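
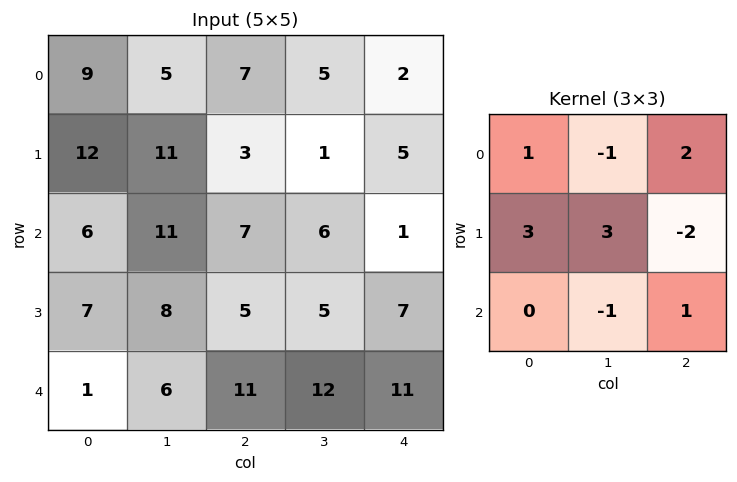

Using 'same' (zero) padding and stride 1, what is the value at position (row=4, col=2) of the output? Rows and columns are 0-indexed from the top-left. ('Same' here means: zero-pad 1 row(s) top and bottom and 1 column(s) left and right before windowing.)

The receptive field on the zero-padded input at this output position is [8 5 5 / 6 11 12 / 0 0 0]. Elementwise product with the kernel and sum: 8·1 + 5·-1 + 5·2 + 6·3 + 11·3 + 12·-2 + 0·-1 + 0·1.

40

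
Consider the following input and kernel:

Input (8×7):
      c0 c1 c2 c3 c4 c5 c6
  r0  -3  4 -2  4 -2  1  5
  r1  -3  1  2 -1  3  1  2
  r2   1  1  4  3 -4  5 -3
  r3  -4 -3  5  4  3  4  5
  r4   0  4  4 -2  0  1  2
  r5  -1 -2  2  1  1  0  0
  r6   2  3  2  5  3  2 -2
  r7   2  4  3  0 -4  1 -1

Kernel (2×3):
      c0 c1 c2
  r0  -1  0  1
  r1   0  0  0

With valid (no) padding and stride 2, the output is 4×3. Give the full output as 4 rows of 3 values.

1 0 7
3 -8 1
4 -4 2
0 1 -5

Output[0,0]: The receptive field on the input at this output position is [-3 4 -2 / -3 1 2]. Elementwise product with the kernel and sum: -3·-1 + -2·1.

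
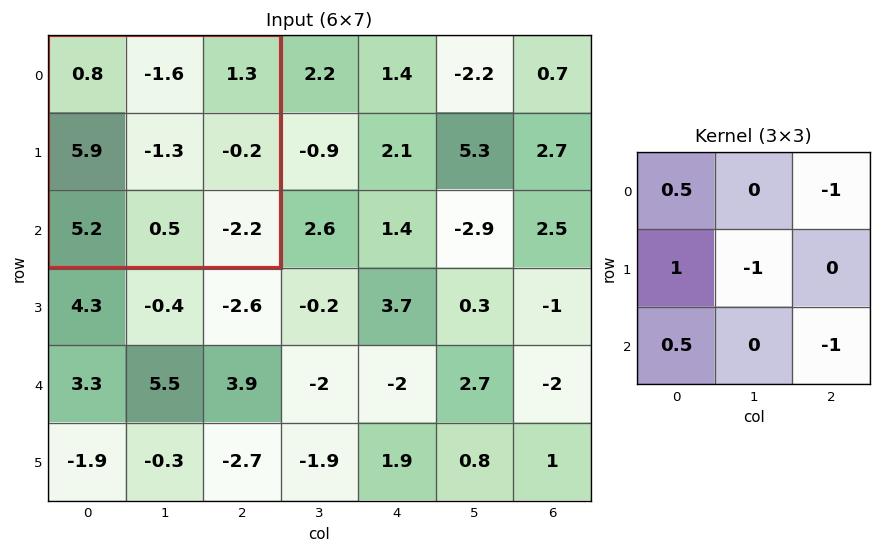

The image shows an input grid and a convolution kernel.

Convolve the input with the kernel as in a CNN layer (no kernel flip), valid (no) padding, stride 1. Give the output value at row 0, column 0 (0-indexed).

11.1

The receptive field on the input at this output position is [0.8 -1.6 1.3 / 5.9 -1.3 -0.2 / 5.2 0.5 -2.2]. Elementwise product with the kernel and sum: 0.8·0.5 + 1.3·-1 + 5.9·1 + -1.3·-1 + 5.2·0.5 + -2.2·-1.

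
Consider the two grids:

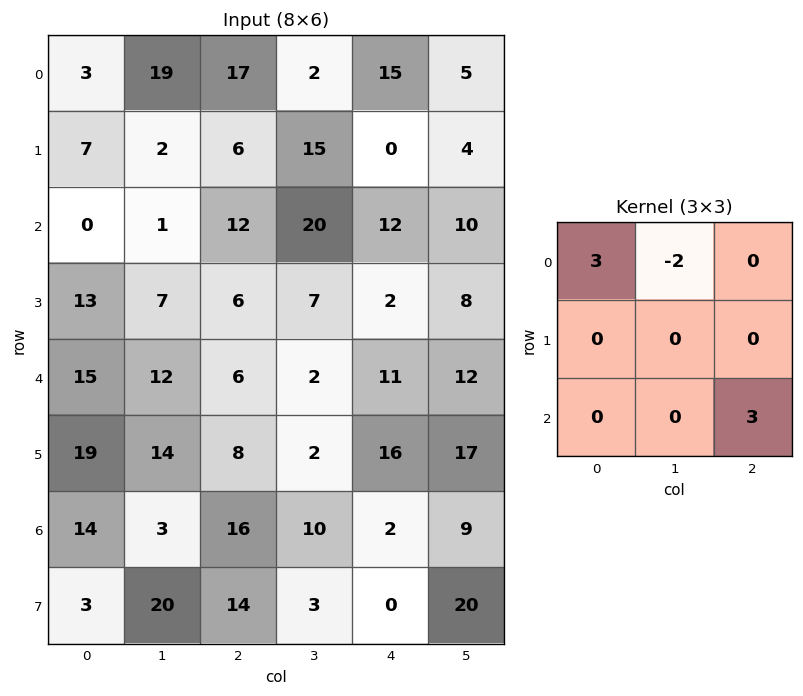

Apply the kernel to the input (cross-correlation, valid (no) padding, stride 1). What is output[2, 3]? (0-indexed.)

The receptive field on the input at this output position is [20 12 10 / 7 2 8 / 2 11 12]. Elementwise product with the kernel and sum: 20·3 + 12·-2 + 12·3.

72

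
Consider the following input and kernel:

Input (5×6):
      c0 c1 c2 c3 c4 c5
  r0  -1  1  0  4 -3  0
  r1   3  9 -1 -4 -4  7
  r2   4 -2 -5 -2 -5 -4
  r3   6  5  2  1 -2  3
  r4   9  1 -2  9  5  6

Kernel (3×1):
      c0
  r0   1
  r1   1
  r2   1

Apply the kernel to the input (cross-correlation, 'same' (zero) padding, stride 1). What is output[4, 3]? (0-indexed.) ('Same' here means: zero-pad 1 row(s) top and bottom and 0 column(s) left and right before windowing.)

10

The receptive field on the zero-padded input at this output position is [1 / 9 / 0]. Elementwise product with the kernel and sum: 1·1 + 9·1 + 0·1.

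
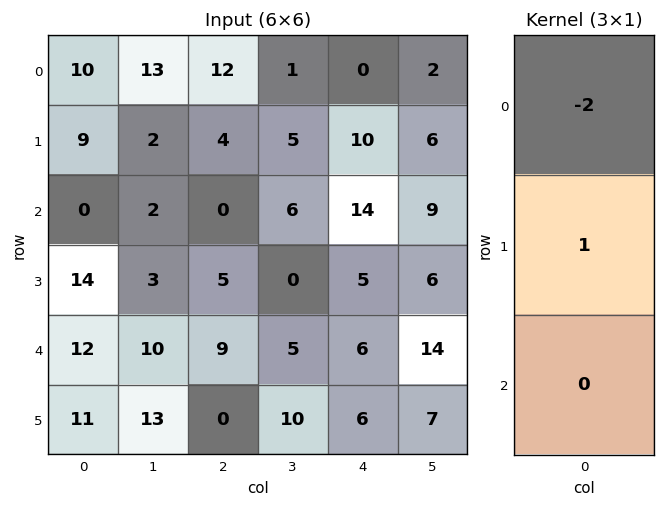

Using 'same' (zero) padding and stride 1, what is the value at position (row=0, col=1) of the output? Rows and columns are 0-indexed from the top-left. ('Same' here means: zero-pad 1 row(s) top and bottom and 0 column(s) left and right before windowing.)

The receptive field on the zero-padded input at this output position is [0 / 13 / 2]. Elementwise product with the kernel and sum: 0·-2 + 13·1.

13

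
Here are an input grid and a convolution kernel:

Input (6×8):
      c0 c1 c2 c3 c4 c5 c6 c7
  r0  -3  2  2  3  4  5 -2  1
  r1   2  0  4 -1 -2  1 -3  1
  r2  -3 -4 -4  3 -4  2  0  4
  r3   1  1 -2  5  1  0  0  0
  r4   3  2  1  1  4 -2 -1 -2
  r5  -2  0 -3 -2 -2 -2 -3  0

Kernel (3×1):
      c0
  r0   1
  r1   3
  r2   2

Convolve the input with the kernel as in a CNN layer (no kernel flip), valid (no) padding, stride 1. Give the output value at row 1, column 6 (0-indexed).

-3

The receptive field on the input at this output position is [-3 / 0 / 0]. Elementwise product with the kernel and sum: -3·1 + 0·3 + 0·2.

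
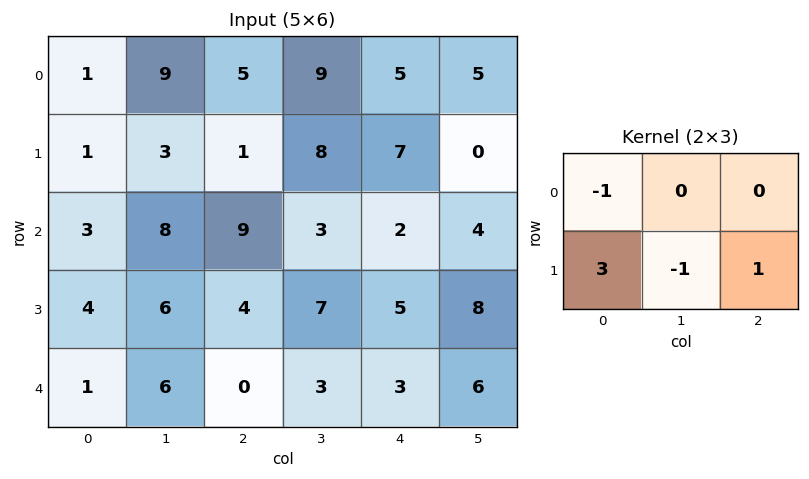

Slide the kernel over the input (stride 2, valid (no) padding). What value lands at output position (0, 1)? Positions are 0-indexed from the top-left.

The receptive field on the input at this output position is [5 9 5 / 1 8 7]. Elementwise product with the kernel and sum: 5·-1 + 1·3 + 8·-1 + 7·1.

-3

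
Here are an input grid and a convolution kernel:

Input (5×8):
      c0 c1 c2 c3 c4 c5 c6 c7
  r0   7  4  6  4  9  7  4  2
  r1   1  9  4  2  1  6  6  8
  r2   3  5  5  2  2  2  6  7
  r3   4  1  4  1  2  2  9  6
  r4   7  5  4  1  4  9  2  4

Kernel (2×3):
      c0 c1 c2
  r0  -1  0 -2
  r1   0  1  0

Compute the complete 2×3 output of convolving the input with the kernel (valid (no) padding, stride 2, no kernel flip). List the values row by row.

-10 -22 -11
-12 -8 -12

Output[0,0]: The receptive field on the input at this output position is [7 4 6 / 1 9 4]. Elementwise product with the kernel and sum: 7·-1 + 6·-2 + 9·1.
Output[0,1]: The receptive field on the input at this output position is [6 4 9 / 4 2 1]. Elementwise product with the kernel and sum: 6·-1 + 9·-2 + 2·1.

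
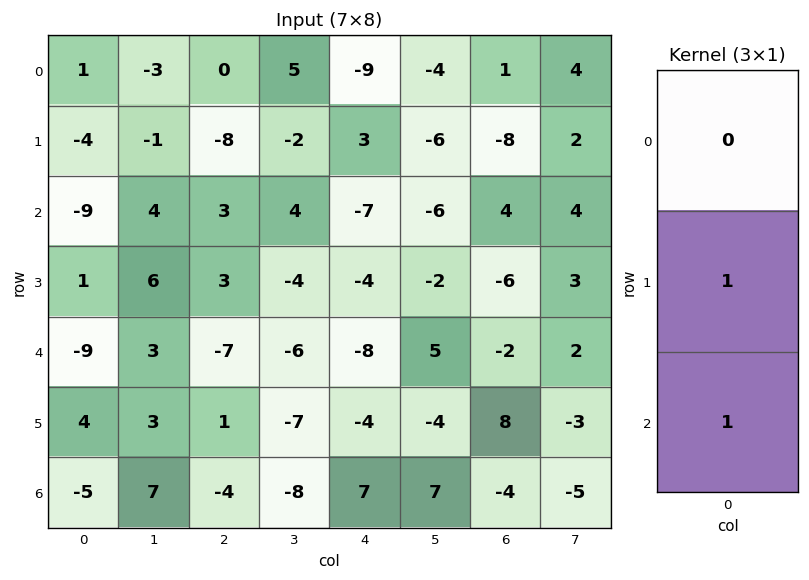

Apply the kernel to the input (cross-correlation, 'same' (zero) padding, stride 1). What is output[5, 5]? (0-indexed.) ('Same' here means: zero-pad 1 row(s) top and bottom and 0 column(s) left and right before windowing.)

The receptive field on the zero-padded input at this output position is [5 / -4 / 7]. Elementwise product with the kernel and sum: -4·1 + 7·1.

3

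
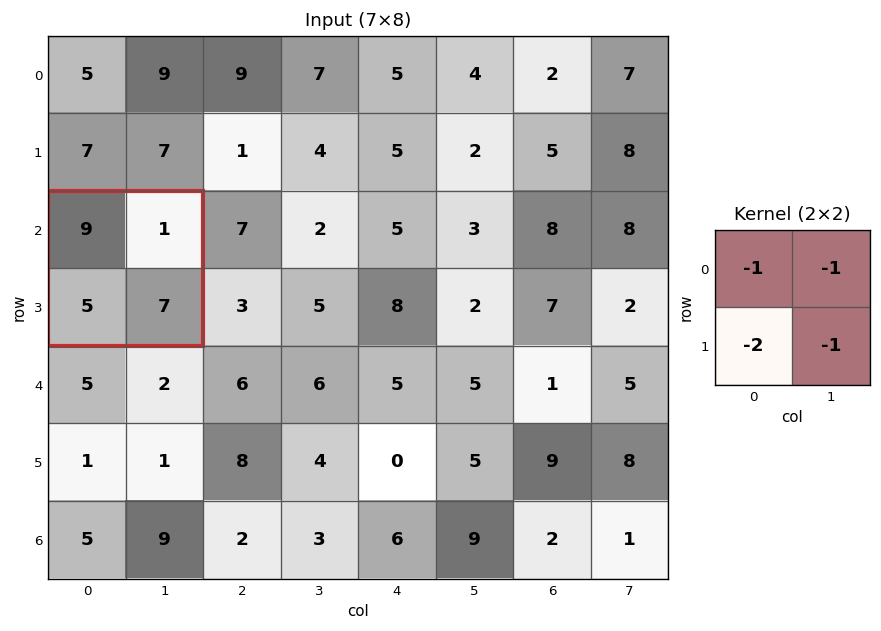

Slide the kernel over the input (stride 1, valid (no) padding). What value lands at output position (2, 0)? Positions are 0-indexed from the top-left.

-27

The receptive field on the input at this output position is [9 1 / 5 7]. Elementwise product with the kernel and sum: 9·-1 + 1·-1 + 5·-2 + 7·-1.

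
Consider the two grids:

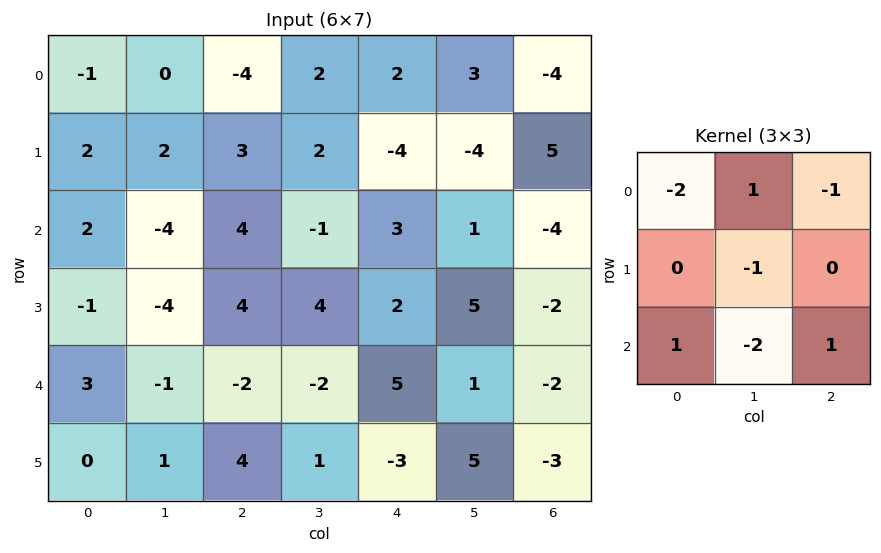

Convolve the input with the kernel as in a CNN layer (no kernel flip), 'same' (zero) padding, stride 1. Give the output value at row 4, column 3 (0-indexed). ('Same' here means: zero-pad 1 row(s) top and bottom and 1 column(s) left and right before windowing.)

-5

The receptive field on the zero-padded input at this output position is [4 4 2 / -2 -2 5 / 4 1 -3]. Elementwise product with the kernel and sum: 4·-2 + 4·1 + 2·-1 + -2·-1 + 4·1 + 1·-2 + -3·1.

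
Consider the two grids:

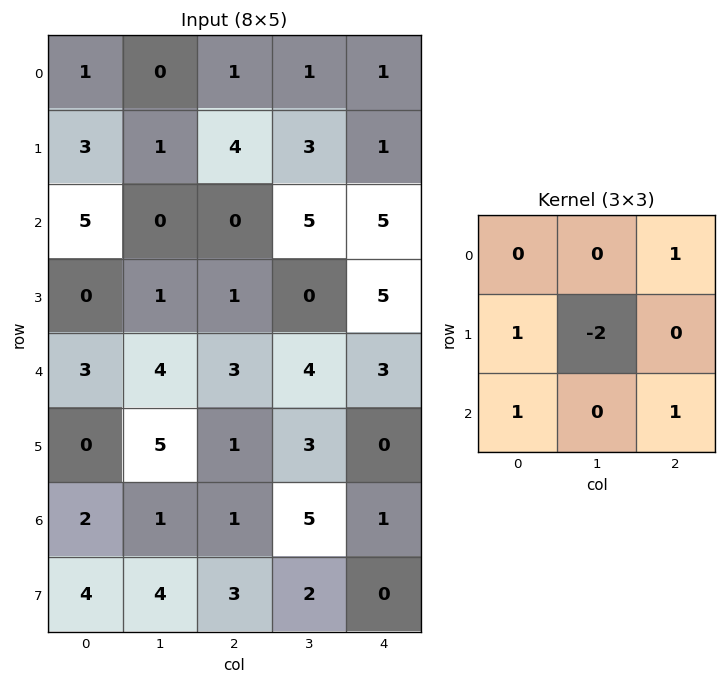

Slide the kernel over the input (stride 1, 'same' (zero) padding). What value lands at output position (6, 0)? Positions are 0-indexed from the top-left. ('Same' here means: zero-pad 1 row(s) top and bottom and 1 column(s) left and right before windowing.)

The receptive field on the zero-padded input at this output position is [0 0 5 / 0 2 1 / 0 4 4]. Elementwise product with the kernel and sum: 5·1 + 0·1 + 2·-2 + 0·1 + 4·1.

5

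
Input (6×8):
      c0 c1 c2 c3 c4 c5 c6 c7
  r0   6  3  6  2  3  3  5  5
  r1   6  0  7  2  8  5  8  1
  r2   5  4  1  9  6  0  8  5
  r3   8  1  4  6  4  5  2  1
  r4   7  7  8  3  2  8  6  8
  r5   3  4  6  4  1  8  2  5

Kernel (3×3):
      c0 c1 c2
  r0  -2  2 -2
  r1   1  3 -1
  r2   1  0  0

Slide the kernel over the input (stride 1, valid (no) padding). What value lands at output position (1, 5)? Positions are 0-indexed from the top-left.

The receptive field on the input at this output position is [5 8 1 / 0 8 5 / 5 2 1]. Elementwise product with the kernel and sum: 5·-2 + 8·2 + 1·-2 + 0·1 + 8·3 + 5·-1 + 5·1.

28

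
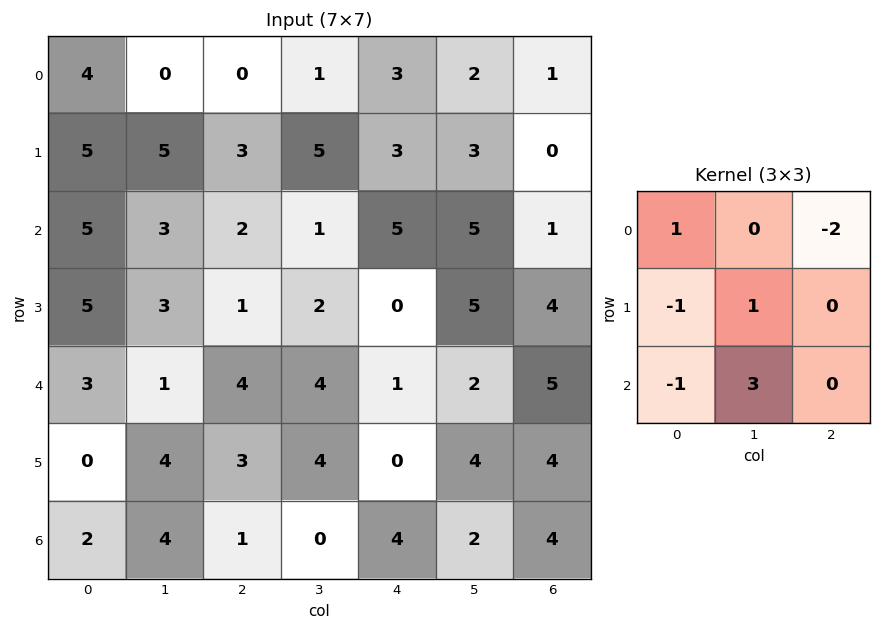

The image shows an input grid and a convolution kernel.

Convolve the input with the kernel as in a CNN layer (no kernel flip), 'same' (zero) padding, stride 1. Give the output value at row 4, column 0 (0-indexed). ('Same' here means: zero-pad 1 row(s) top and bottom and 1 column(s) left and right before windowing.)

-3

The receptive field on the zero-padded input at this output position is [0 5 3 / 0 3 1 / 0 0 4]. Elementwise product with the kernel and sum: 0·1 + 3·-2 + 0·-1 + 3·1 + 0·-1 + 0·3.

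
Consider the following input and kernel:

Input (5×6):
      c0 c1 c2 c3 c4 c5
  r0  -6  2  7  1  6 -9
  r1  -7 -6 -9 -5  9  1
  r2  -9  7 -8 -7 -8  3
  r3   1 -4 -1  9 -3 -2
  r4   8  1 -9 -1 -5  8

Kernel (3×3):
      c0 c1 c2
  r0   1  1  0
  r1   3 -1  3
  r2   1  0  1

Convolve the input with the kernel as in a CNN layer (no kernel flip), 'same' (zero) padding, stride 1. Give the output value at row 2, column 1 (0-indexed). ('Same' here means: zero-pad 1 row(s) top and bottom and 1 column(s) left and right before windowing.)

The receptive field on the zero-padded input at this output position is [-7 -6 -9 / -9 7 -8 / 1 -4 -1]. Elementwise product with the kernel and sum: -7·1 + -6·1 + -9·3 + 7·-1 + -8·3 + 1·1 + -1·1.

-71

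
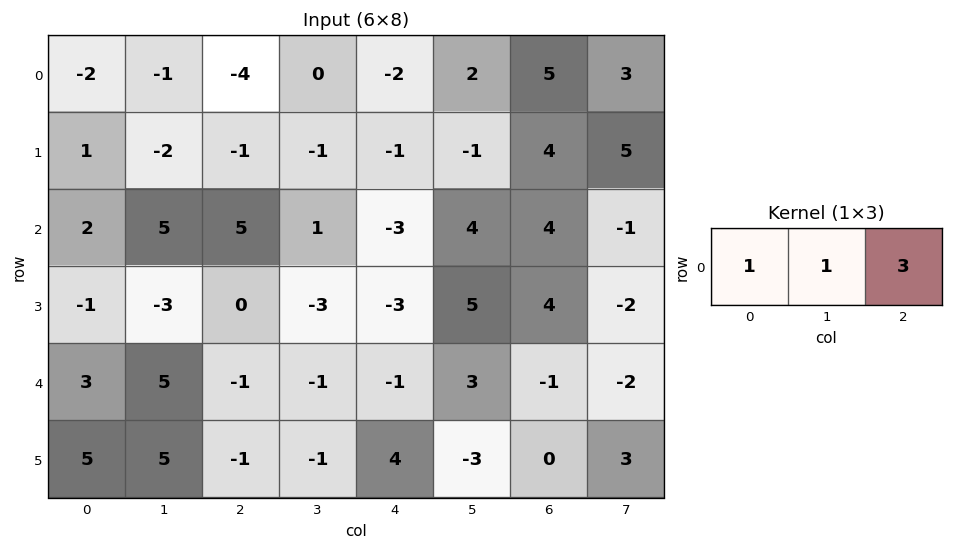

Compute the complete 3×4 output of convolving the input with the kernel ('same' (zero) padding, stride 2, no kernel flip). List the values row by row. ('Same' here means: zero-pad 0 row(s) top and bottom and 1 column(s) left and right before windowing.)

Output[0,0]: The receptive field on the zero-padded input at this output position is [0 -2 -1]. Elementwise product with the kernel and sum: 0·1 + -2·1 + -1·3.

-5 -5 4 16
17 13 10 5
18 1 7 -4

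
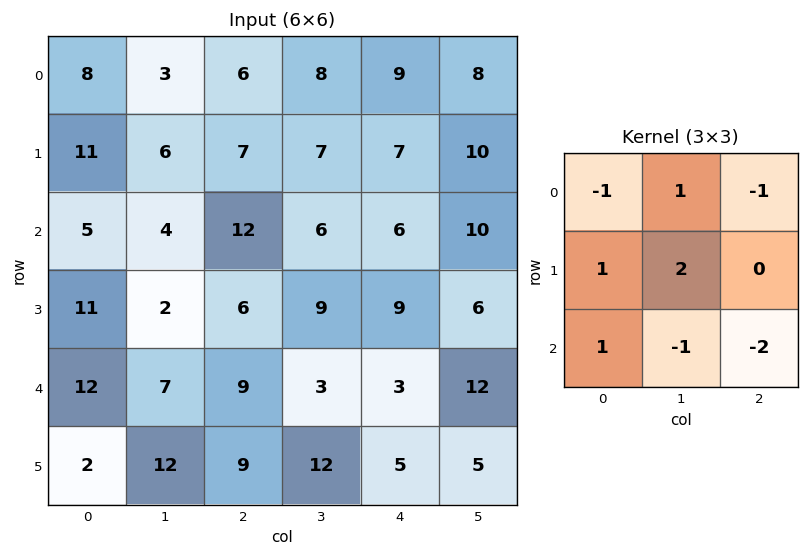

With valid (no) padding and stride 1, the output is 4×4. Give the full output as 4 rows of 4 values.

-11 -5 8 -6
-2 0 -4 -4
-11 8 12 -7
-17 -1 -4 0

Output[0,0]: The receptive field on the input at this output position is [8 3 6 / 11 6 7 / 5 4 12]. Elementwise product with the kernel and sum: 8·-1 + 3·1 + 6·-1 + 11·1 + 6·2 + 5·1 + 4·-1 + 12·-2.
Output[0,1]: The receptive field on the input at this output position is [3 6 8 / 6 7 7 / 4 12 6]. Elementwise product with the kernel and sum: 3·-1 + 6·1 + 8·-1 + 6·1 + 7·2 + 4·1 + 12·-1 + 6·-2.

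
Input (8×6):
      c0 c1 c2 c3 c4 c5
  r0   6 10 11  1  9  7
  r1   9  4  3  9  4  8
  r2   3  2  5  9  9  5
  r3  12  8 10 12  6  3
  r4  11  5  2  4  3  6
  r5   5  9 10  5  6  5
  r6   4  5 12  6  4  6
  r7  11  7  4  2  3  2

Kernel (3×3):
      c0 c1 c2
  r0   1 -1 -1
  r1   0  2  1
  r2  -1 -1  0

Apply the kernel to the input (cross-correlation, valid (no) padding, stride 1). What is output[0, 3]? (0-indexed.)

-17

The receptive field on the input at this output position is [1 9 7 / 9 4 8 / 9 9 5]. Elementwise product with the kernel and sum: 1·1 + 9·-1 + 7·-1 + 4·2 + 8·1 + 9·-1 + 9·-1.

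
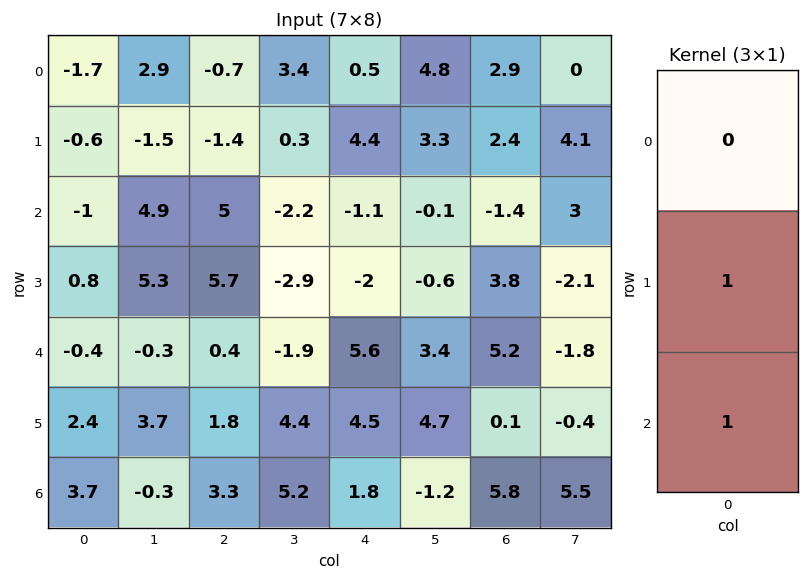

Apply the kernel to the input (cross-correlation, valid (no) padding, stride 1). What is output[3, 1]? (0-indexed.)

3.4

The receptive field on the input at this output position is [5.3 / -0.3 / 3.7]. Elementwise product with the kernel and sum: -0.3·1 + 3.7·1.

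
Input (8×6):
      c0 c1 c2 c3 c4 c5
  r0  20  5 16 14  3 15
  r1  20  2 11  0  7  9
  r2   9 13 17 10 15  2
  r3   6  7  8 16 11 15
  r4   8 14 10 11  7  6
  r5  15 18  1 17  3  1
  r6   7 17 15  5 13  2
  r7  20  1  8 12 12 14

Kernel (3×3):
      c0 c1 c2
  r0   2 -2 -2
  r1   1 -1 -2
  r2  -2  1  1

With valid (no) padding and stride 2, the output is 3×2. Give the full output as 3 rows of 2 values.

6 -14
-51 -48
-19 -50

Output[0,0]: The receptive field on the input at this output position is [20 5 16 / 20 2 11 / 9 13 17]. Elementwise product with the kernel and sum: 20·2 + 5·-2 + 16·-2 + 20·1 + 2·-1 + 11·-2 + 9·-2 + 13·1 + 17·1.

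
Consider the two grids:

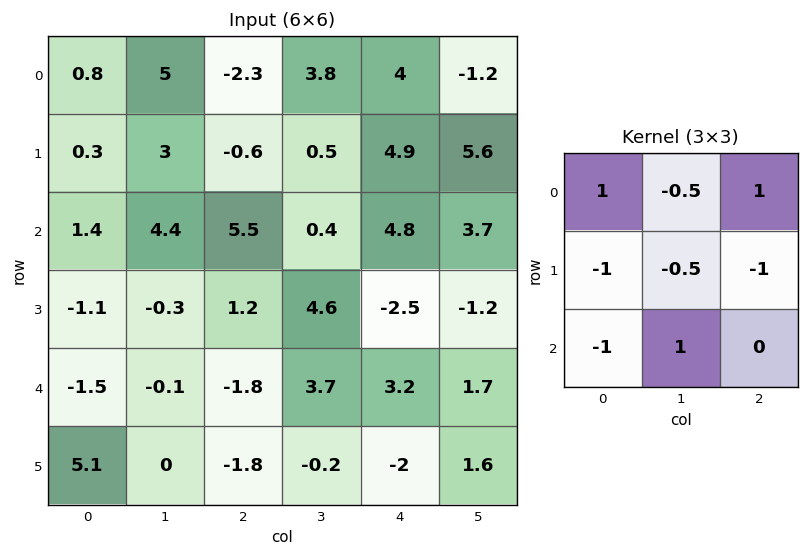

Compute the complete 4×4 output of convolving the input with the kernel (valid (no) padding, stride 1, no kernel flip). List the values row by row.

-2.2 7.85 -9.85 -3.55
-10.1 -2.25 -3.05 -9.95
6.15 -4.55 14.6 -0.95
-1.5 -0.8 -5.25 -4.15

Output[0,0]: The receptive field on the input at this output position is [0.8 5 -2.3 / 0.3 3 -0.6 / 1.4 4.4 5.5]. Elementwise product with the kernel and sum: 0.8·1 + 5·-0.5 + -2.3·1 + 0.3·-1 + 3·-0.5 + -0.6·-1 + 1.4·-1 + 4.4·1.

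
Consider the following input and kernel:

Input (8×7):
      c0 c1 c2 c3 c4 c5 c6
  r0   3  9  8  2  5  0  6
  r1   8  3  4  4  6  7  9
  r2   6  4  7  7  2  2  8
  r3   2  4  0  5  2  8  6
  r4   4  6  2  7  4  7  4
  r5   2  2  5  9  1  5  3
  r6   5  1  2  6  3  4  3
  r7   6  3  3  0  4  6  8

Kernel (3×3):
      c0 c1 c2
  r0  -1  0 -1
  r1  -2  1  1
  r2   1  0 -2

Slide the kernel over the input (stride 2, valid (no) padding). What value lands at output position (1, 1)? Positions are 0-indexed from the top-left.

-8

The receptive field on the input at this output position is [7 7 2 / 0 5 2 / 2 7 4]. Elementwise product with the kernel and sum: 7·-1 + 2·-1 + 0·-2 + 5·1 + 2·1 + 2·1 + 4·-2.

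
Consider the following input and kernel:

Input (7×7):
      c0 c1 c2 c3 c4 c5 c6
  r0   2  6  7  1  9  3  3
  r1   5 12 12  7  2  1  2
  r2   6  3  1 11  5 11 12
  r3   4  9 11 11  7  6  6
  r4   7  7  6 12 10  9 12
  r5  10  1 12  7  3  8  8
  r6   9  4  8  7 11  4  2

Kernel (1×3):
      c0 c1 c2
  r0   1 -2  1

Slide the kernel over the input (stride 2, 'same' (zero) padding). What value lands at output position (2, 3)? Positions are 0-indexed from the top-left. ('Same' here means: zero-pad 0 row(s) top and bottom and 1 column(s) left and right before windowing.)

-15

The receptive field on the zero-padded input at this output position is [9 12 0]. Elementwise product with the kernel and sum: 9·1 + 12·-2 + 0·1.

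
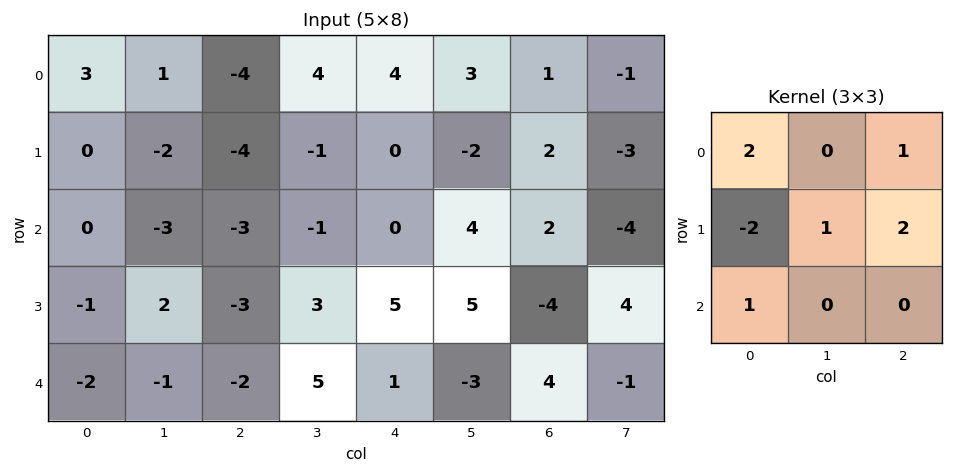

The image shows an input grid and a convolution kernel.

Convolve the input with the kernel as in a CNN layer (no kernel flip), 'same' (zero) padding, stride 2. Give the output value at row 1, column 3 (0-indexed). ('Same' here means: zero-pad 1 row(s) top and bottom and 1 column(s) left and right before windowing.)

-16

The receptive field on the zero-padded input at this output position is [-2 2 -3 / 4 2 -4 / 5 -4 4]. Elementwise product with the kernel and sum: -2·2 + -3·1 + 4·-2 + 2·1 + -4·2 + 5·1.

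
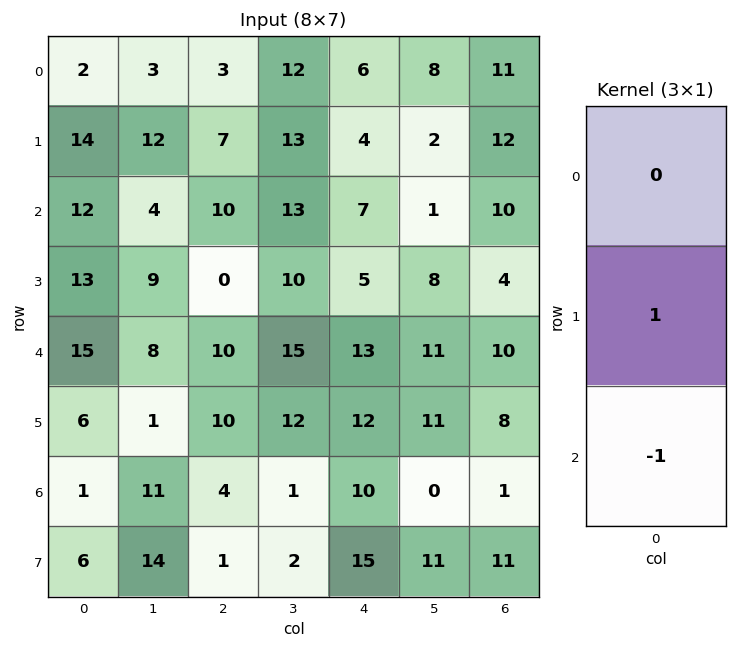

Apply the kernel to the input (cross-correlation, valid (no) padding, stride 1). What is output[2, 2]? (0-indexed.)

-10

The receptive field on the input at this output position is [10 / 0 / 10]. Elementwise product with the kernel and sum: 0·1 + 10·-1.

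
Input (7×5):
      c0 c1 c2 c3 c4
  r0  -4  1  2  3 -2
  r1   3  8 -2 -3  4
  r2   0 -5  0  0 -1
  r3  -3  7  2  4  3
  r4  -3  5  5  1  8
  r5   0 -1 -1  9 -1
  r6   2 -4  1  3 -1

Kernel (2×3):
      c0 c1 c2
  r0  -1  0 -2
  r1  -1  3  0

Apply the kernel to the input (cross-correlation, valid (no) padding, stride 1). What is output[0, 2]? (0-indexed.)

-5

The receptive field on the input at this output position is [2 3 -2 / -2 -3 4]. Elementwise product with the kernel and sum: 2·-1 + -2·-2 + -2·-1 + -3·3.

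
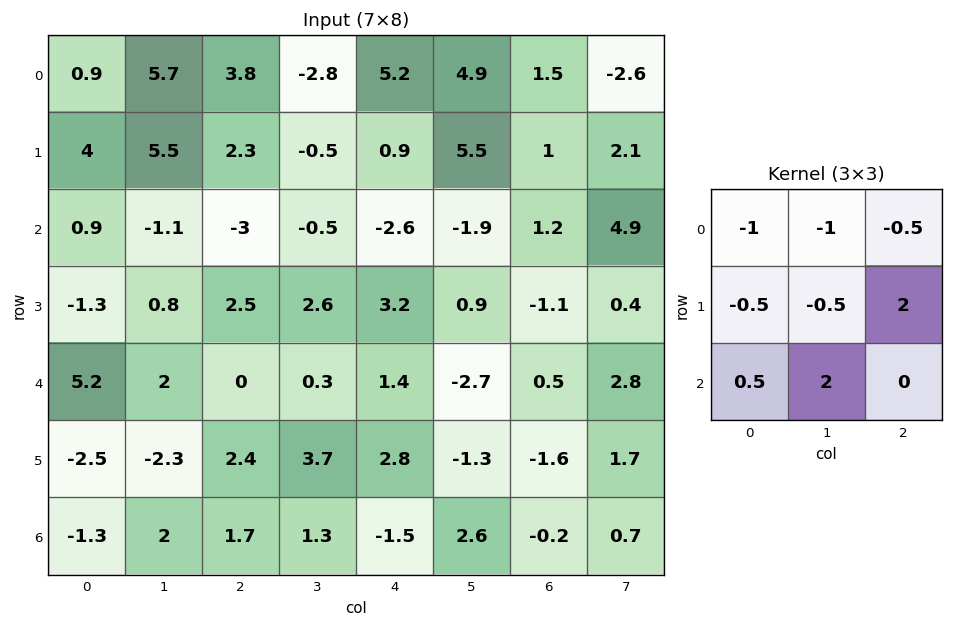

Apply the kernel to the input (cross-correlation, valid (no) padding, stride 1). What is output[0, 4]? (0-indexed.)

-17.15

The receptive field on the input at this output position is [5.2 4.9 1.5 / 0.9 5.5 1 / -2.6 -1.9 1.2]. Elementwise product with the kernel and sum: 5.2·-1 + 4.9·-1 + 1.5·-0.5 + 0.9·-0.5 + 5.5·-0.5 + 1·2 + -2.6·0.5 + -1.9·2.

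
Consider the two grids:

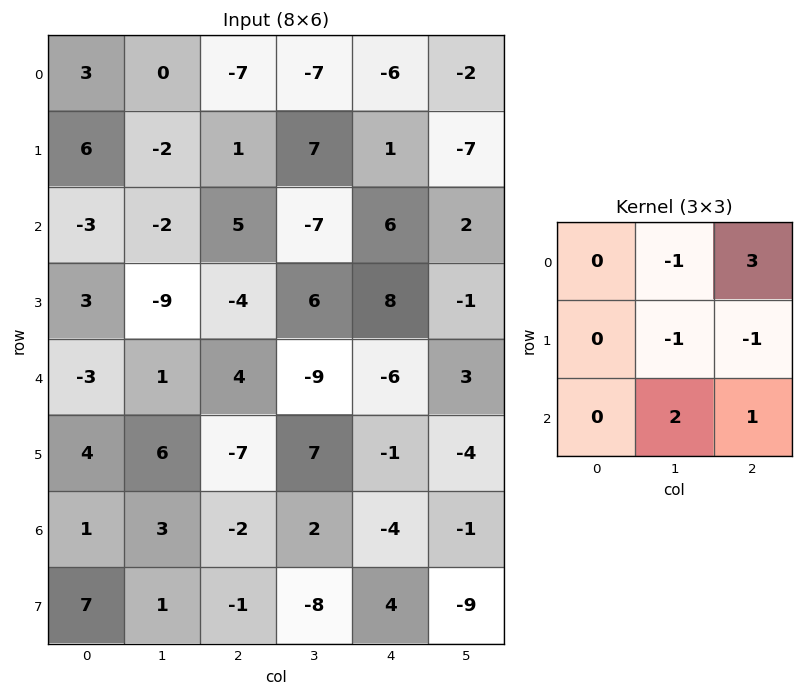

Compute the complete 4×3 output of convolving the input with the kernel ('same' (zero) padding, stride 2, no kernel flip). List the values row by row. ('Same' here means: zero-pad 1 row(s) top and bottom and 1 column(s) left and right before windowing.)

Output[0,0]: The receptive field on the zero-padded input at this output position is [0 0 0 / 0 3 0 / 0 6 -2]. Elementwise product with the kernel and sum: 0·-1 + 0·3 + 3·-1 + 0·-1 + 6·2 + -2·1.

7 23 3
-10 20 -15
-14 20 -14
25 18 -7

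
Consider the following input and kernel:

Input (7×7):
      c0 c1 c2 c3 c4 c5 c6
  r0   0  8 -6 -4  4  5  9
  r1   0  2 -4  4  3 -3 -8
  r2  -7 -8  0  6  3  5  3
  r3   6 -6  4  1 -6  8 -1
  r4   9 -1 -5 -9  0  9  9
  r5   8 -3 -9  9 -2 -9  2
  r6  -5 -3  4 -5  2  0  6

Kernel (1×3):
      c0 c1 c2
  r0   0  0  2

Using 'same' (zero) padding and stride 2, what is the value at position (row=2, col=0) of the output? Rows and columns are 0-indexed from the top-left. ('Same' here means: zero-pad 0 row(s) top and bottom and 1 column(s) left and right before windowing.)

The receptive field on the zero-padded input at this output position is [0 9 -1]. Elementwise product with the kernel and sum: -1·2.

-2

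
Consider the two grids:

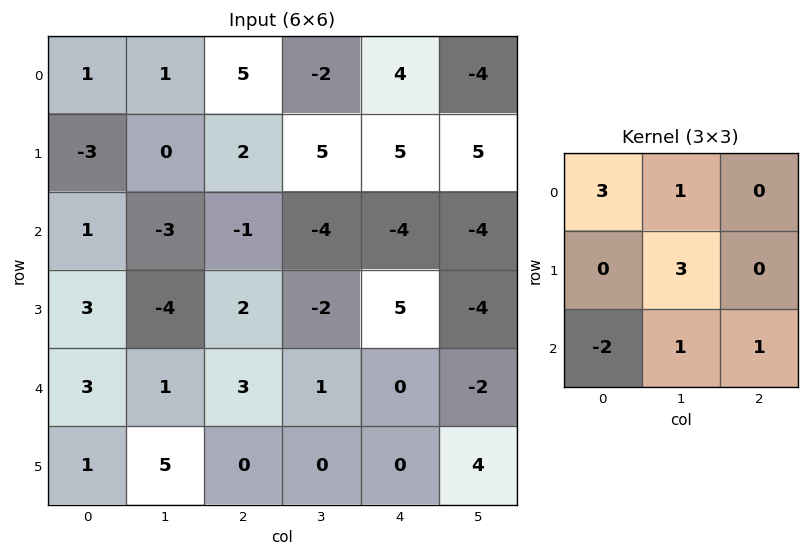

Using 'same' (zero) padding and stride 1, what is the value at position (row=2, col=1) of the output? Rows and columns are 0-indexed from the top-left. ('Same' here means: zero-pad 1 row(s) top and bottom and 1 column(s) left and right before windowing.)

-26

The receptive field on the zero-padded input at this output position is [-3 0 2 / 1 -3 -1 / 3 -4 2]. Elementwise product with the kernel and sum: -3·3 + 0·1 + -3·3 + 3·-2 + -4·1 + 2·1.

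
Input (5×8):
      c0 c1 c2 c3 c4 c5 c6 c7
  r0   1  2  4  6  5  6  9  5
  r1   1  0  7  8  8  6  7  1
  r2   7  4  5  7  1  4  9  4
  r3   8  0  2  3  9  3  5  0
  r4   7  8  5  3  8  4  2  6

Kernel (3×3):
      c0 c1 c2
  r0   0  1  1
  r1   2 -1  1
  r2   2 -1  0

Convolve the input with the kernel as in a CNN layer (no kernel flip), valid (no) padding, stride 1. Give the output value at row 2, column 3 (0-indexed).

3

The receptive field on the input at this output position is [7 1 4 / 3 9 3 / 3 8 4]. Elementwise product with the kernel and sum: 1·1 + 4·1 + 3·2 + 9·-1 + 3·1 + 3·2 + 8·-1.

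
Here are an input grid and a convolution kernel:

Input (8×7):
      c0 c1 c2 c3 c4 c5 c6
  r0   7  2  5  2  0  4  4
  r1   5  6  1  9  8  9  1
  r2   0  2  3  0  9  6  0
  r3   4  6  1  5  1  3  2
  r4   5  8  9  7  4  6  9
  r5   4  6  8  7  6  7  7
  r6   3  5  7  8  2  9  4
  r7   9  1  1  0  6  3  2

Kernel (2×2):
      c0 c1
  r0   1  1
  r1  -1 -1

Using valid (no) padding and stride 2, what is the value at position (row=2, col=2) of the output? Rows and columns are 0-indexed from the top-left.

The receptive field on the input at this output position is [4 6 / 6 7]. Elementwise product with the kernel and sum: 4·1 + 6·1 + 6·-1 + 7·-1.

-3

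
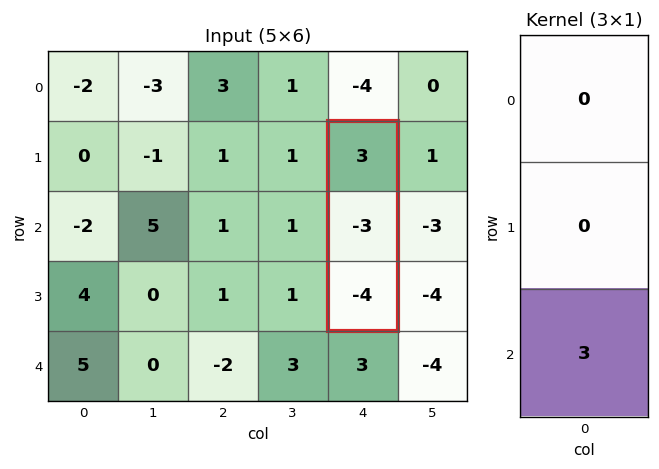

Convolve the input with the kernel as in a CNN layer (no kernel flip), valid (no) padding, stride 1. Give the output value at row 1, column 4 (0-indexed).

-12

The receptive field on the input at this output position is [3 / -3 / -4]. Elementwise product with the kernel and sum: -4·3.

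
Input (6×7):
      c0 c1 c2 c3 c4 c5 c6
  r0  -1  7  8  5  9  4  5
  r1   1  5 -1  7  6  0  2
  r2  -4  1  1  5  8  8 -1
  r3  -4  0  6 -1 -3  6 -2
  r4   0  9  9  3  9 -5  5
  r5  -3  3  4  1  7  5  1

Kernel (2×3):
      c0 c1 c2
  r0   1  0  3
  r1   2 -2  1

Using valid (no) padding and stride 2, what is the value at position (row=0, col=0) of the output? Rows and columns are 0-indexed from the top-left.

14

The receptive field on the input at this output position is [-1 7 8 / 1 5 -1]. Elementwise product with the kernel and sum: -1·1 + 8·3 + 1·2 + 5·-2 + -1·1.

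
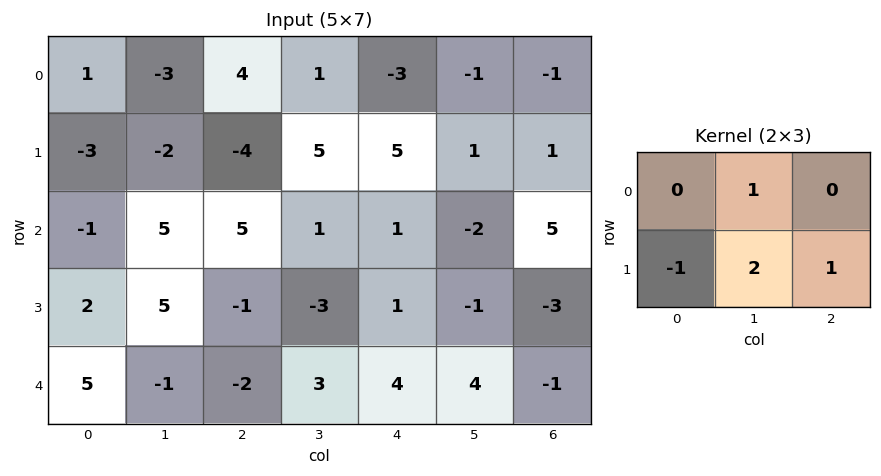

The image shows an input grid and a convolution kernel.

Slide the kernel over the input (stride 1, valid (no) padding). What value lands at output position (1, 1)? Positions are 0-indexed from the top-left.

The receptive field on the input at this output position is [-2 -4 5 / 5 5 1]. Elementwise product with the kernel and sum: -4·1 + 5·-1 + 5·2 + 1·1.

2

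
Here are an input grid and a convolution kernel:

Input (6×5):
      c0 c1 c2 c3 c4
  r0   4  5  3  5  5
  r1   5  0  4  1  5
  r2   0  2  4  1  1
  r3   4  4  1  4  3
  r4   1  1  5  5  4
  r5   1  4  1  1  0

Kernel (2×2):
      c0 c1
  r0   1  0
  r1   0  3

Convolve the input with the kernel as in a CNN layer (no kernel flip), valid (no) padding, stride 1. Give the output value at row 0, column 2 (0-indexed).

6

The receptive field on the input at this output position is [3 5 / 4 1]. Elementwise product with the kernel and sum: 3·1 + 1·3.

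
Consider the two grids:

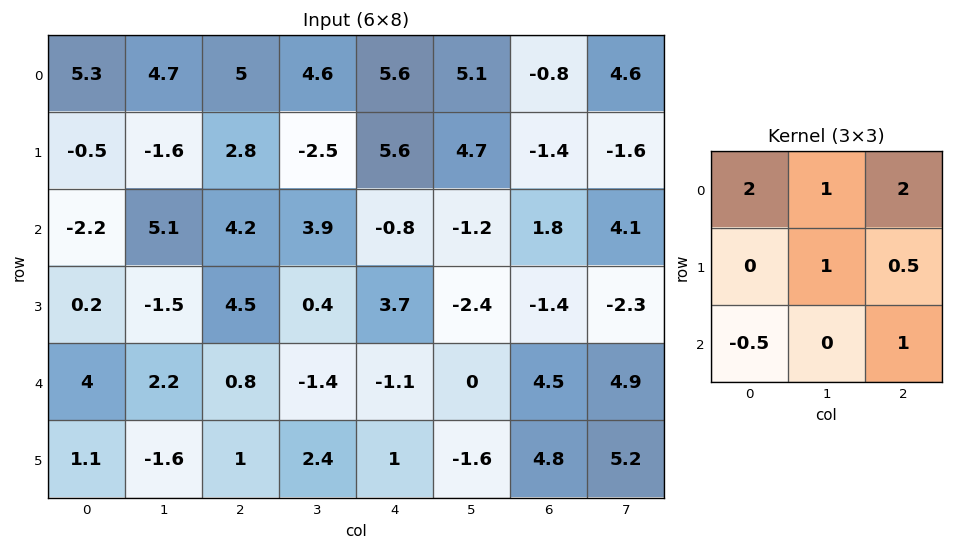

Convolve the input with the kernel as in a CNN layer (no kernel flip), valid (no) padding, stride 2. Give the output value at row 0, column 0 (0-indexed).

The receptive field on the input at this output position is [5.3 4.7 5 / -0.5 -1.6 2.8 / -2.2 5.1 4.2]. Elementwise product with the kernel and sum: 5.3·2 + 4.7·1 + 5·2 + -1.6·1 + 2.8·0.5 + -2.2·-0.5 + 4.2·1.

30.4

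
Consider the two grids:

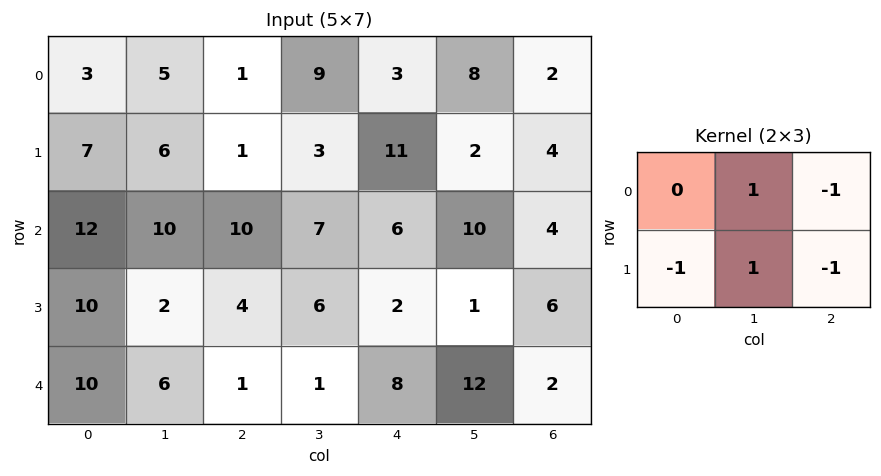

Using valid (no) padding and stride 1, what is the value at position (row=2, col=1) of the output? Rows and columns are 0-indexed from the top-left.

The receptive field on the input at this output position is [10 10 7 / 2 4 6]. Elementwise product with the kernel and sum: 10·1 + 7·-1 + 2·-1 + 4·1 + 6·-1.

-1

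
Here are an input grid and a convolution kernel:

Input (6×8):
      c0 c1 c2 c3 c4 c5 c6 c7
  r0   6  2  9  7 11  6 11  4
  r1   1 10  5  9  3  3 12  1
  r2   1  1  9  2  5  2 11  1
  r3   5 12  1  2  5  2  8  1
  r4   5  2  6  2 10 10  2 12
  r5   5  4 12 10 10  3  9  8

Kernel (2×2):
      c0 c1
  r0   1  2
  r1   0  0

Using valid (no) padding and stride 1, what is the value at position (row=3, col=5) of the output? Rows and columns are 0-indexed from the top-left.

The receptive field on the input at this output position is [2 8 / 10 2]. Elementwise product with the kernel and sum: 2·1 + 8·2.

18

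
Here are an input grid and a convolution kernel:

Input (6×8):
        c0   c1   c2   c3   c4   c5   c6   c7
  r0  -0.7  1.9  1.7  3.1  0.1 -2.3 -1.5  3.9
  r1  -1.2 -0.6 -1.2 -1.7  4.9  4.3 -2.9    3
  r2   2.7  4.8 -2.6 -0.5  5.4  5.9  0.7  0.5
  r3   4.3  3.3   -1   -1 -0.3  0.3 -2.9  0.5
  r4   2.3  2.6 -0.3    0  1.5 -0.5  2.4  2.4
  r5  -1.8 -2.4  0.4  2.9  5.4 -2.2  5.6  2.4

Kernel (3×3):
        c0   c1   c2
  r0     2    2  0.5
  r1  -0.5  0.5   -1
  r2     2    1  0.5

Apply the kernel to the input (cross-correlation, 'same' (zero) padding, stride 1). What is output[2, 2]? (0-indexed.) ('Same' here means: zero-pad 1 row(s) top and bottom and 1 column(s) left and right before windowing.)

The receptive field on the zero-padded input at this output position is [-0.6 -1.2 -1.7 / 4.8 -2.6 -0.5 / 3.3 -1 -1]. Elementwise product with the kernel and sum: -0.6·2 + -1.2·2 + -1.7·0.5 + 4.8·-0.5 + -2.6·0.5 + -0.5·-1 + 3.3·2 + -1·1 + -1·0.5.

-2.55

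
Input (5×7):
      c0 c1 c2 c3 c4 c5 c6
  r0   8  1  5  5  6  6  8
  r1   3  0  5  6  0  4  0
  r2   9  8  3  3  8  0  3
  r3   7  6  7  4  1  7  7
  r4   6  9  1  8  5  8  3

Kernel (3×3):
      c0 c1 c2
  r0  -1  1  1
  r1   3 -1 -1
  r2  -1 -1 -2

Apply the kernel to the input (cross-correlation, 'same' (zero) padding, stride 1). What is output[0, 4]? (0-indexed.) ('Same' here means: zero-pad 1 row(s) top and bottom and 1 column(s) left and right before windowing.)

-11

The receptive field on the zero-padded input at this output position is [0 0 0 / 5 6 6 / 6 0 4]. Elementwise product with the kernel and sum: 0·-1 + 0·1 + 0·1 + 5·3 + 6·-1 + 6·-1 + 6·-1 + 0·-1 + 4·-2.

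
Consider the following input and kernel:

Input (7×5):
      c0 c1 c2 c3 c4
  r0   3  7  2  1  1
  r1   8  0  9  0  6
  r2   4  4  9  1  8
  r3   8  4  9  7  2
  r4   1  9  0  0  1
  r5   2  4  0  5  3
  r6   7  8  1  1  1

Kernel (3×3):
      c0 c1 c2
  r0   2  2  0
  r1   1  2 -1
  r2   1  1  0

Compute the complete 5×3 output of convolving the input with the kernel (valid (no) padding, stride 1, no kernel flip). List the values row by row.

27 49 19
31 52 37
33 50 41
49 39 36
45 26 9

Output[0,0]: The receptive field on the input at this output position is [3 7 2 / 8 0 9 / 4 4 9]. Elementwise product with the kernel and sum: 3·2 + 7·2 + 8·1 + 0·2 + 9·-1 + 4·1 + 4·1.
Output[0,1]: The receptive field on the input at this output position is [7 2 1 / 0 9 0 / 4 9 1]. Elementwise product with the kernel and sum: 7·2 + 2·2 + 0·1 + 9·2 + 0·-1 + 4·1 + 9·1.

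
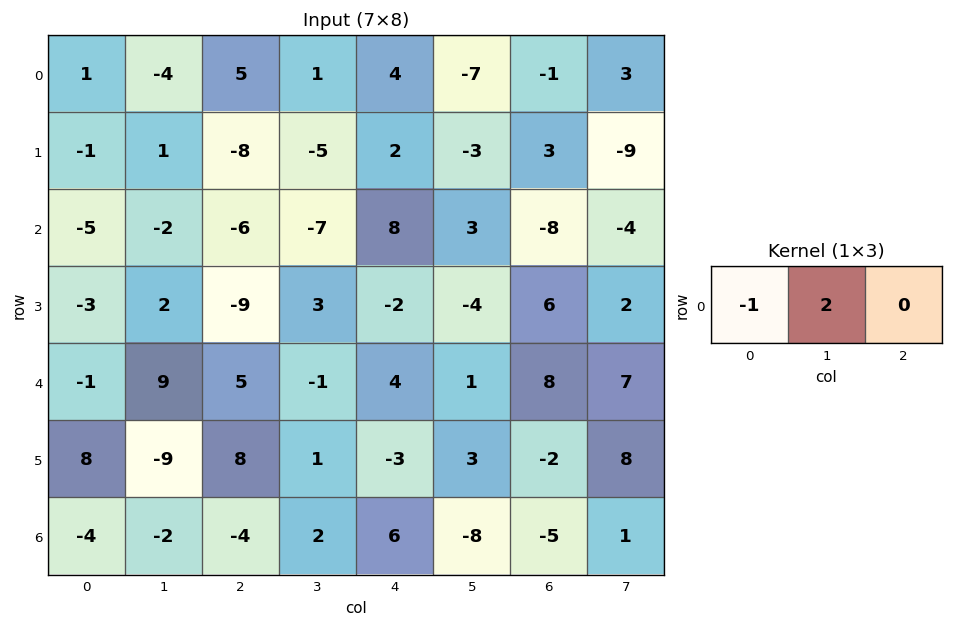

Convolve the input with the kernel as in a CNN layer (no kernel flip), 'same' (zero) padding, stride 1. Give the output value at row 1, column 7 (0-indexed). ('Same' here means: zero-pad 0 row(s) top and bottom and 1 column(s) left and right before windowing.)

The receptive field on the zero-padded input at this output position is [3 -9 0]. Elementwise product with the kernel and sum: 3·-1 + -9·2.

-21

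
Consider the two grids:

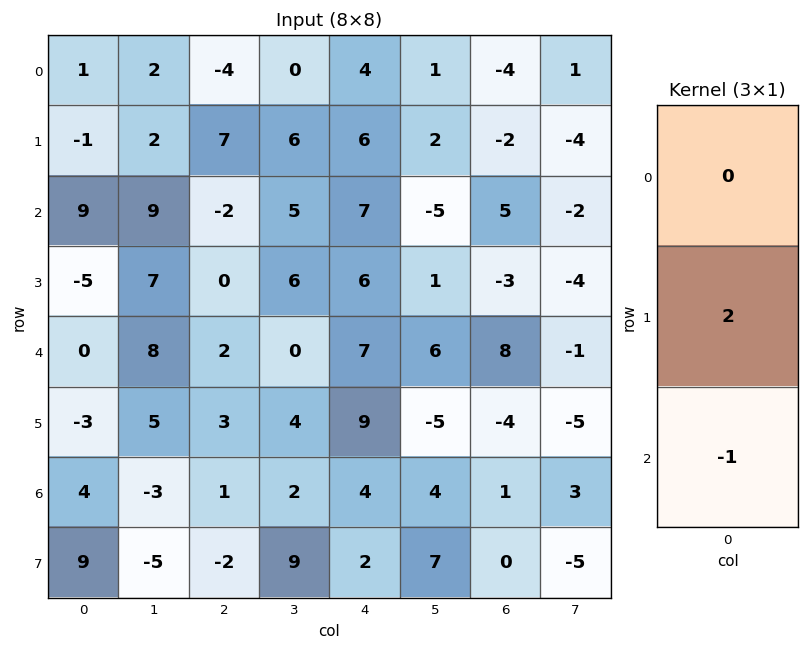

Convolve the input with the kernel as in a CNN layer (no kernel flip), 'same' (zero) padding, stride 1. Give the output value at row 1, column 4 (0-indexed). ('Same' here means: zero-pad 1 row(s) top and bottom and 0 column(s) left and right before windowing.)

5

The receptive field on the zero-padded input at this output position is [4 / 6 / 7]. Elementwise product with the kernel and sum: 6·2 + 7·-1.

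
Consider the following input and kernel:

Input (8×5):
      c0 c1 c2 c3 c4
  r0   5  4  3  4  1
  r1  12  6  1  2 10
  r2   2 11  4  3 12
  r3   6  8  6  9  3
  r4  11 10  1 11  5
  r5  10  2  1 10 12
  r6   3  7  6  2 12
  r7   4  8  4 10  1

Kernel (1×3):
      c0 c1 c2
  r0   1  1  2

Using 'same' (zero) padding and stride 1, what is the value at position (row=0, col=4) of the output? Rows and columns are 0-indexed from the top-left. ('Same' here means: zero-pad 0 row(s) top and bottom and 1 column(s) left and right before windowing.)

The receptive field on the zero-padded input at this output position is [4 1 0]. Elementwise product with the kernel and sum: 4·1 + 1·1 + 0·2.

5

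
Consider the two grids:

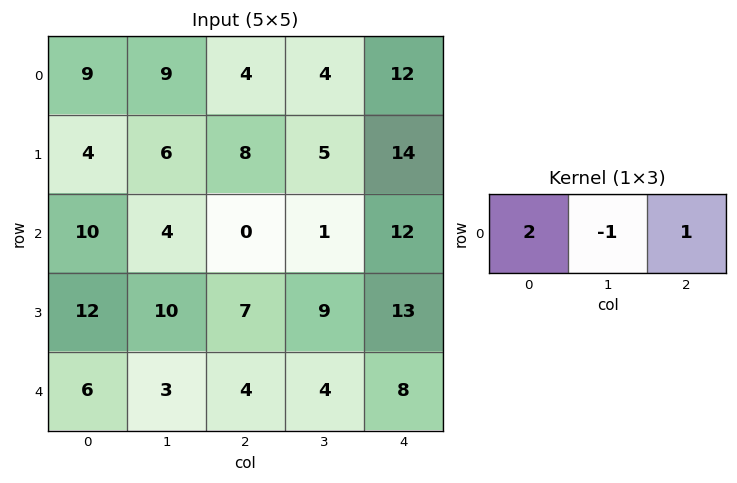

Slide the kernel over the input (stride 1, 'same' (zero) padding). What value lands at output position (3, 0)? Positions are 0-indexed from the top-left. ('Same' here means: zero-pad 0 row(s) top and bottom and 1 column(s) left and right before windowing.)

-2

The receptive field on the zero-padded input at this output position is [0 12 10]. Elementwise product with the kernel and sum: 0·2 + 12·-1 + 10·1.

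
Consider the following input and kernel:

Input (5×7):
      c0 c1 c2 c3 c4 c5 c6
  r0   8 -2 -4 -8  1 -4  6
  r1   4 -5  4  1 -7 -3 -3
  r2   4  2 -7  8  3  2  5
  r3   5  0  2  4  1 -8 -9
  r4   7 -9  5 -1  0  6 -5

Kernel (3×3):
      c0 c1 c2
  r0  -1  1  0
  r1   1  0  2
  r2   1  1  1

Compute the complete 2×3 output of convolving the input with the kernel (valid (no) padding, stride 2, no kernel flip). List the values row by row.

1 -10 -8
10 23 -17

Output[0,0]: The receptive field on the input at this output position is [8 -2 -4 / 4 -5 4 / 4 2 -7]. Elementwise product with the kernel and sum: 8·-1 + -2·1 + 4·1 + 4·2 + 4·1 + 2·1 + -7·1.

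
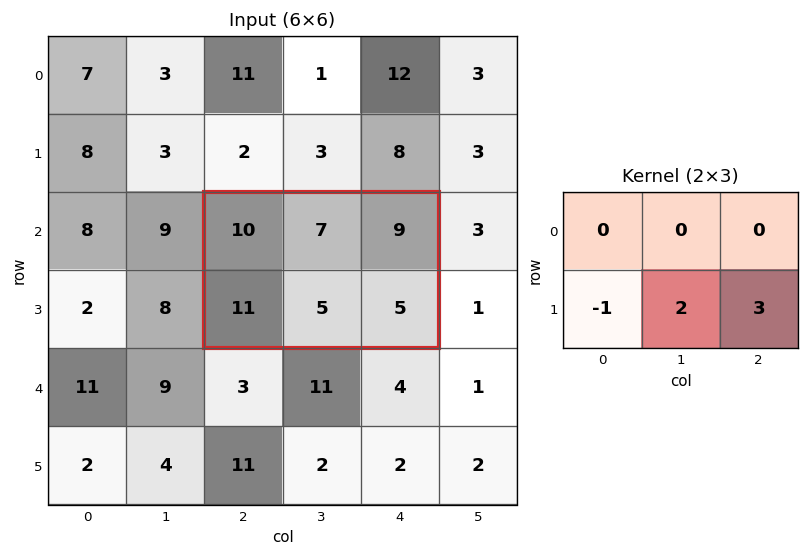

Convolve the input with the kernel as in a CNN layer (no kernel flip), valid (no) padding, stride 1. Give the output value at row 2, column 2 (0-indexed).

The receptive field on the input at this output position is [10 7 9 / 11 5 5]. Elementwise product with the kernel and sum: 11·-1 + 5·2 + 5·3.

14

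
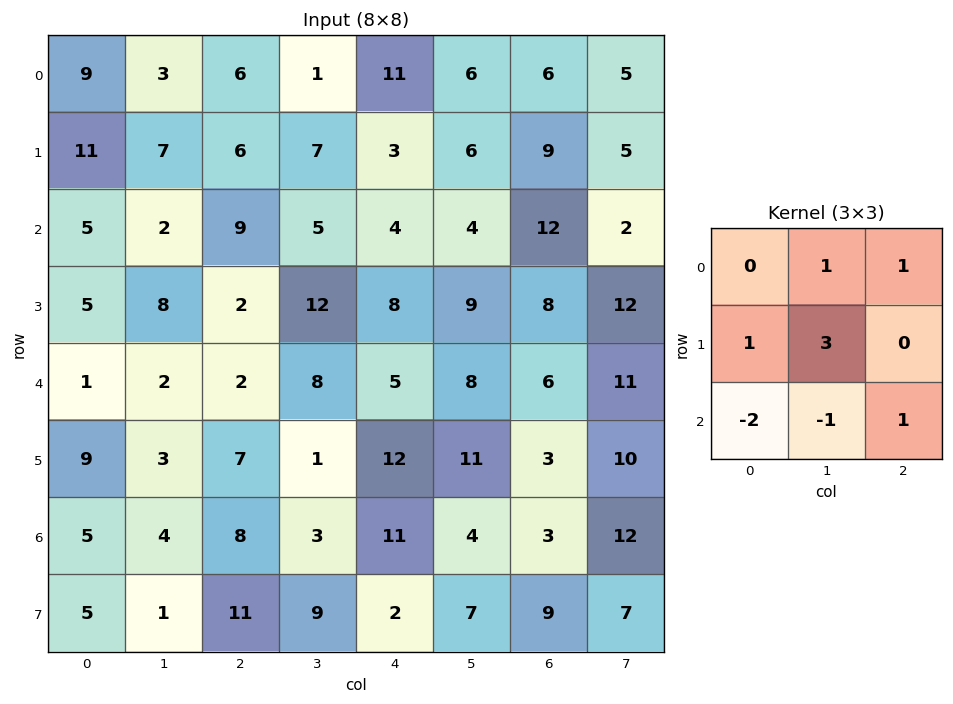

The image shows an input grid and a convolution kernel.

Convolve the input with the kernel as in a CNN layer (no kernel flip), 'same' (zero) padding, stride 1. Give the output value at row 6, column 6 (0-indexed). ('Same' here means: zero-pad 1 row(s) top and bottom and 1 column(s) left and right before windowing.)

10

The receptive field on the zero-padded input at this output position is [11 3 10 / 4 3 12 / 7 9 7]. Elementwise product with the kernel and sum: 3·1 + 10·1 + 4·1 + 3·3 + 7·-2 + 9·-1 + 7·1.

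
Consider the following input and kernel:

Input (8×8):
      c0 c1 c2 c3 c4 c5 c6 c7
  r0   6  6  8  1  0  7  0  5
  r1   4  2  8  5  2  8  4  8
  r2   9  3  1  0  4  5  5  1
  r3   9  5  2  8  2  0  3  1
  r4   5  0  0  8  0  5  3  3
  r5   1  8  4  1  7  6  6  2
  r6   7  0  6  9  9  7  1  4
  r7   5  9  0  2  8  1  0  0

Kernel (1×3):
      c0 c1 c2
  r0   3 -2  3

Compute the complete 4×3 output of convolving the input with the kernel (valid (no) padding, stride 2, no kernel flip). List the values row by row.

Output[0,0]: The receptive field on the input at this output position is [6 6 8]. Elementwise product with the kernel and sum: 6·3 + 6·-2 + 8·3.

30 22 -14
24 15 17
15 -16 -1
39 27 16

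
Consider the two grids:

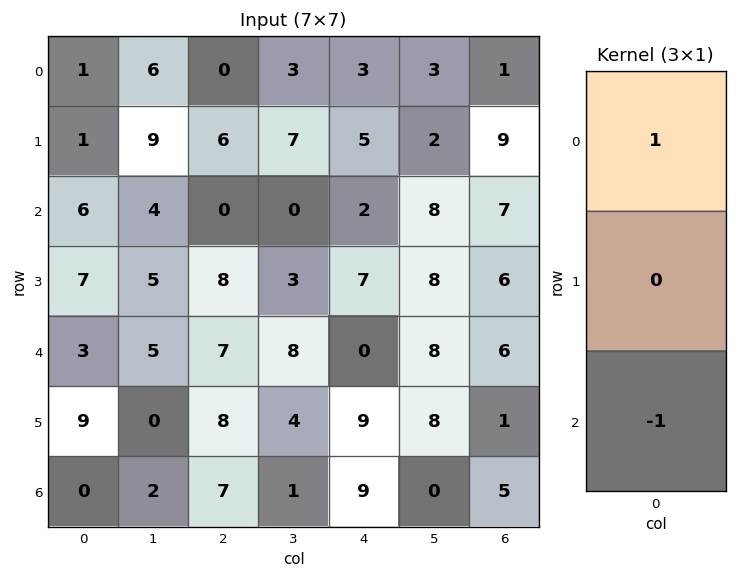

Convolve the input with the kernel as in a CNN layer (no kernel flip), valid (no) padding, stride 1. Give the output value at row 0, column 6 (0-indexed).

-6

The receptive field on the input at this output position is [1 / 9 / 7]. Elementwise product with the kernel and sum: 1·1 + 7·-1.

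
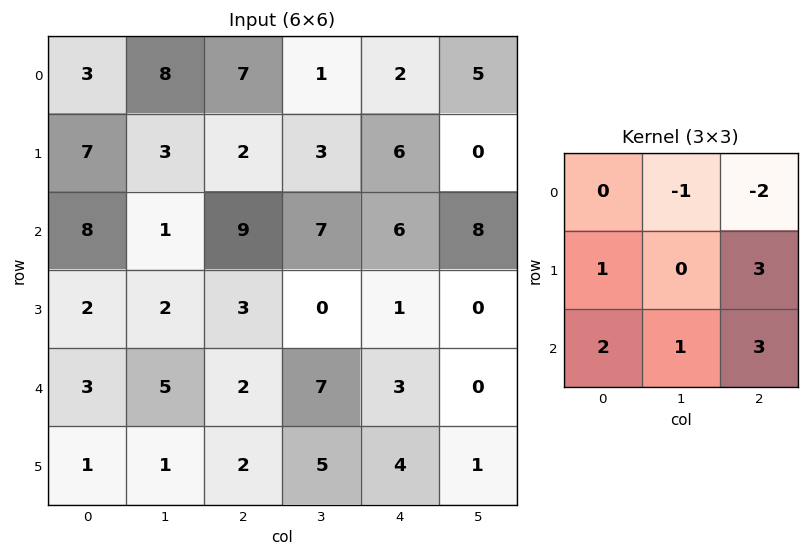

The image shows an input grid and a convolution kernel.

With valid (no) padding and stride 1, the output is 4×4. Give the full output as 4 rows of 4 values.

Output[0,0]: The receptive field on the input at this output position is [3 8 7 / 7 3 2 / 8 1 9]. Elementwise product with the kernel and sum: 8·-1 + 7·-2 + 7·1 + 2·3 + 8·2 + 1·1 + 9·3.
Output[0,1]: The receptive field on the input at this output position is [8 7 1 / 3 2 3 / 1 9 7]. Elementwise product with the kernel and sum: 7·-1 + 1·-2 + 3·1 + 3·3 + 1·2 + 9·1 + 7·3.

35 35 58 35
43 21 21 26
9 12 7 -5
10 42 30 23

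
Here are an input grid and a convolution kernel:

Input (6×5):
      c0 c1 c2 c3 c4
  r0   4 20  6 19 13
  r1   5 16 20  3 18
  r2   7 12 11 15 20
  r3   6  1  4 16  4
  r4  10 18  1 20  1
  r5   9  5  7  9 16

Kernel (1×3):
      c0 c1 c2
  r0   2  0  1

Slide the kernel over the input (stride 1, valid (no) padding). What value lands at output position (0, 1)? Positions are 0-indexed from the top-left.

The receptive field on the input at this output position is [20 6 19]. Elementwise product with the kernel and sum: 20·2 + 19·1.

59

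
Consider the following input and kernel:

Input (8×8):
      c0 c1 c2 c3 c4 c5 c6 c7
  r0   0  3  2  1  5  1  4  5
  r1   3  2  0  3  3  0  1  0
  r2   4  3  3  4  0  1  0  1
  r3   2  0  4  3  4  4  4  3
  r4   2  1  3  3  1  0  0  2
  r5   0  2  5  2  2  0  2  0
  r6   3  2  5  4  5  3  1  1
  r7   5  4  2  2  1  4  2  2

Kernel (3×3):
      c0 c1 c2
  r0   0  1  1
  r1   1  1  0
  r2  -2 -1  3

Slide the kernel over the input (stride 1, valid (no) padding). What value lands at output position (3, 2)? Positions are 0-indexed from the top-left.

The receptive field on the input at this output position is [4 3 4 / 3 3 1 / 5 2 2]. Elementwise product with the kernel and sum: 3·1 + 4·1 + 3·1 + 3·1 + 5·-2 + 2·-1 + 2·3.

7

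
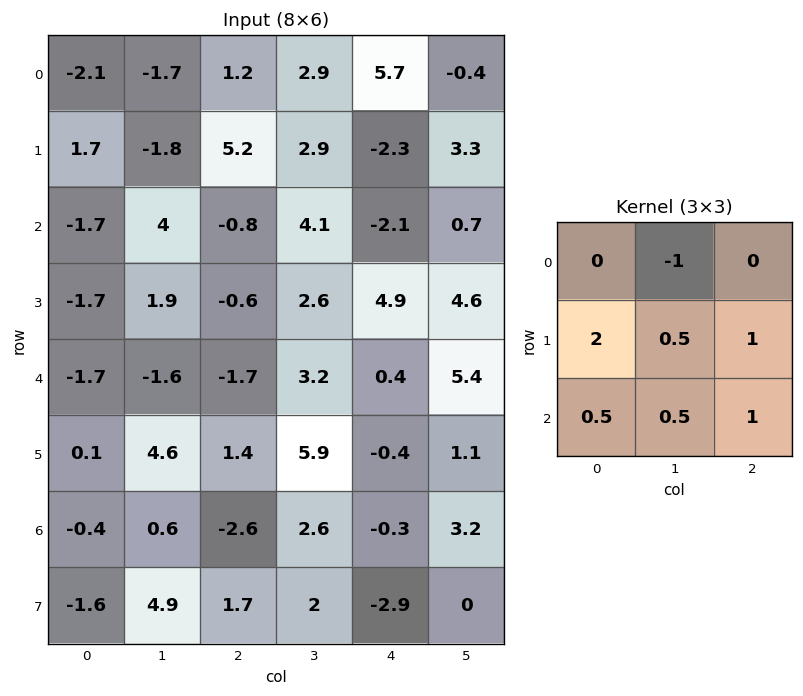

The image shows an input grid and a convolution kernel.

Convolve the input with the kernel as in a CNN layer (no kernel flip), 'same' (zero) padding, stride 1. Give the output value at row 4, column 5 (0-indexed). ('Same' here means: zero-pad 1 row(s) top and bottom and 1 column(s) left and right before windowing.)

The receptive field on the zero-padded input at this output position is [4.9 4.6 0 / 0.4 5.4 0 / -0.4 1.1 0]. Elementwise product with the kernel and sum: 4.6·-1 + 0.4·2 + 5.4·0.5 + 0·1 + -0.4·0.5 + 1.1·0.5 + 0·1.

-0.75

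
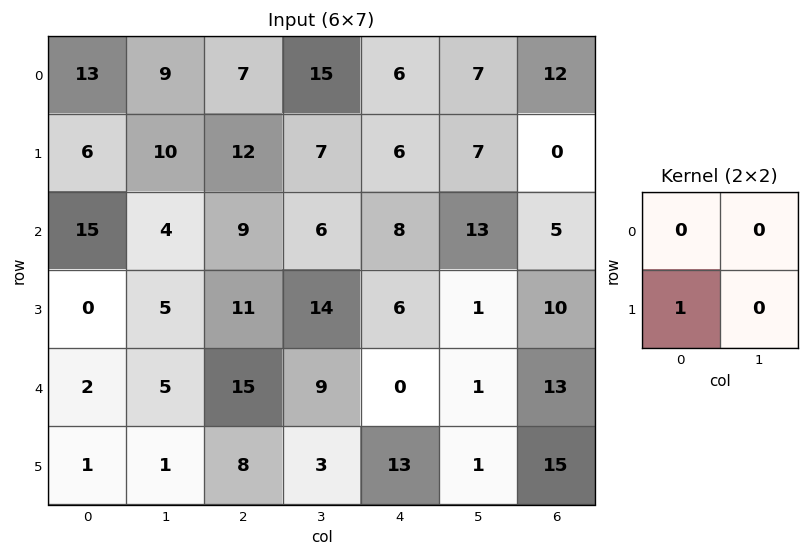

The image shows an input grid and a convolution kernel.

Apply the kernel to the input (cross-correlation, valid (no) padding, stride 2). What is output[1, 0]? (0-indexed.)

0

The receptive field on the input at this output position is [15 4 / 0 5]. Elementwise product with the kernel and sum: 0·1.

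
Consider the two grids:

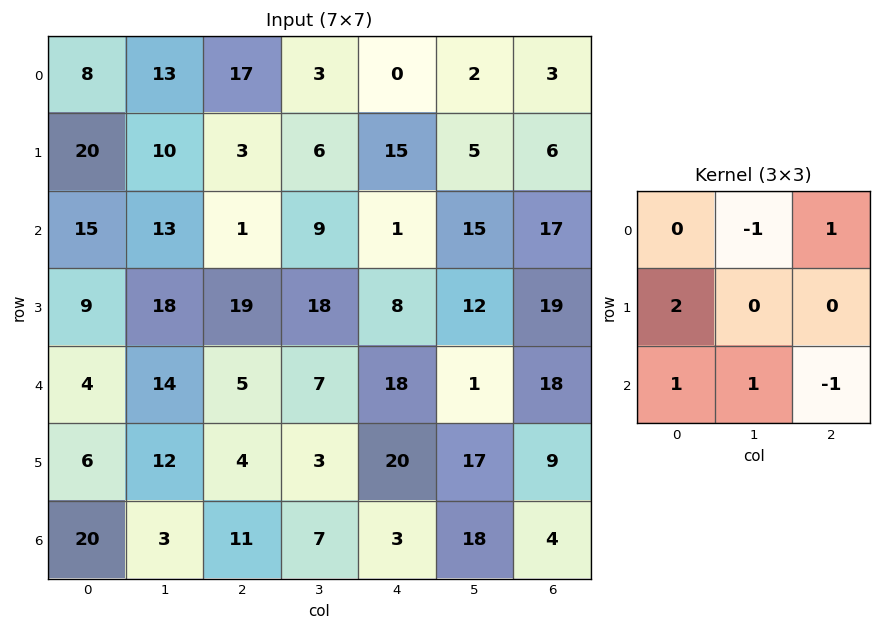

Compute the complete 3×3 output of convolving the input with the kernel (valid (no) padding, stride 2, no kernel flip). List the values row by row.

71 12 30
19 24 19
15 34 74

Output[0,0]: The receptive field on the input at this output position is [8 13 17 / 20 10 3 / 15 13 1]. Elementwise product with the kernel and sum: 13·-1 + 17·1 + 20·2 + 15·1 + 13·1 + 1·-1.
Output[0,1]: The receptive field on the input at this output position is [17 3 0 / 3 6 15 / 1 9 1]. Elementwise product with the kernel and sum: 3·-1 + 0·1 + 3·2 + 1·1 + 9·1 + 1·-1.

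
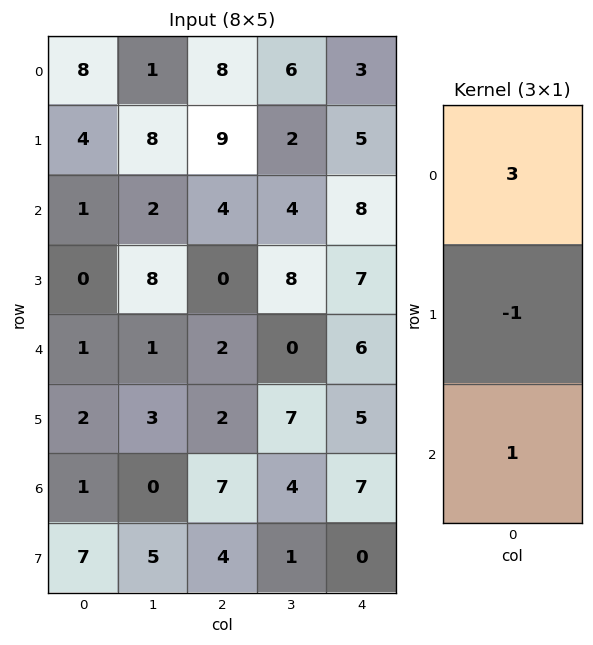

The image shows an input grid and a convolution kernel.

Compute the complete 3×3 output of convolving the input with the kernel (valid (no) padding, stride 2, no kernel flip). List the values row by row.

Output[0,0]: The receptive field on the input at this output position is [8 / 4 / 1]. Elementwise product with the kernel and sum: 8·3 + 4·-1 + 1·1.

21 19 12
4 14 23
2 11 20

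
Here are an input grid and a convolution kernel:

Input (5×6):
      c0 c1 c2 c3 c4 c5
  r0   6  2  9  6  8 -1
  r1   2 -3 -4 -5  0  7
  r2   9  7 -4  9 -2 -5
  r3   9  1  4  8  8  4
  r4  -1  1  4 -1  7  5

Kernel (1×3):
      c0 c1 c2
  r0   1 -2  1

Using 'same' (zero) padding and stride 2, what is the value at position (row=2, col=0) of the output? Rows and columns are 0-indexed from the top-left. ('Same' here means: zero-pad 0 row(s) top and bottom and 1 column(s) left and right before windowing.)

The receptive field on the zero-padded input at this output position is [0 -1 1]. Elementwise product with the kernel and sum: 0·1 + -1·-2 + 1·1.

3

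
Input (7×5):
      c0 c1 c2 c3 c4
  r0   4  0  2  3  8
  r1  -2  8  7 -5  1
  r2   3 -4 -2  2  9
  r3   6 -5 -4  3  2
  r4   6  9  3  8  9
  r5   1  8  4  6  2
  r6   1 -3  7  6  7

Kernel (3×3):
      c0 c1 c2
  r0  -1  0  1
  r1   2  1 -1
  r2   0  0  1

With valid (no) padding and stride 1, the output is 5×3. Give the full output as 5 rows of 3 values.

Output[0,0]: The receptive field on the input at this output position is [4 0 2 / -2 8 7 / 3 -4 -2]. Elementwise product with the kernel and sum: 4·-1 + 2·1 + -2·2 + 8·1 + 7·-1 + -2·1.

-7 33 23
9 -22 -15
9 -3 13
12 27 13
10 19 25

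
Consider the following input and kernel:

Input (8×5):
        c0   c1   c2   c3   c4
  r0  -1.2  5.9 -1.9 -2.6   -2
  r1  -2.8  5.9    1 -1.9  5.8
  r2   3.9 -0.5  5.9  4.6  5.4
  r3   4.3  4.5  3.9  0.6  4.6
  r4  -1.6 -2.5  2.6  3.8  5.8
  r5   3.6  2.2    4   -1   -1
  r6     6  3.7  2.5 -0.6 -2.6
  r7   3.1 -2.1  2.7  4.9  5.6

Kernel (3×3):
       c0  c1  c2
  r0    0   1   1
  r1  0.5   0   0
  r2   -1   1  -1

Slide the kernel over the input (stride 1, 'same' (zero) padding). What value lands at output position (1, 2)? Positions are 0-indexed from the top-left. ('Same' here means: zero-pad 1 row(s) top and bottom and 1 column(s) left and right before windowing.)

0.25

The receptive field on the zero-padded input at this output position is [5.9 -1.9 -2.6 / 5.9 1 -1.9 / -0.5 5.9 4.6]. Elementwise product with the kernel and sum: -1.9·1 + -2.6·1 + 5.9·0.5 + -0.5·-1 + 5.9·1 + 4.6·-1.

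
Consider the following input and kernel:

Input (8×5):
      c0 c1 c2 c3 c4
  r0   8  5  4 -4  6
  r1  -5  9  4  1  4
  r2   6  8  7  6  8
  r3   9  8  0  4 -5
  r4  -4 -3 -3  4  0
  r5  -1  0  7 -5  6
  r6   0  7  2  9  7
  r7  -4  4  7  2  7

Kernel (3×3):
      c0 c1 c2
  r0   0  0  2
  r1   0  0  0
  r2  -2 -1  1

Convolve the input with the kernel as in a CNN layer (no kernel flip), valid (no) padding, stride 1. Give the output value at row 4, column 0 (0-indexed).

-11

The receptive field on the input at this output position is [-4 -3 -3 / -1 0 7 / 0 7 2]. Elementwise product with the kernel and sum: -3·2 + 0·-2 + 7·-1 + 2·1.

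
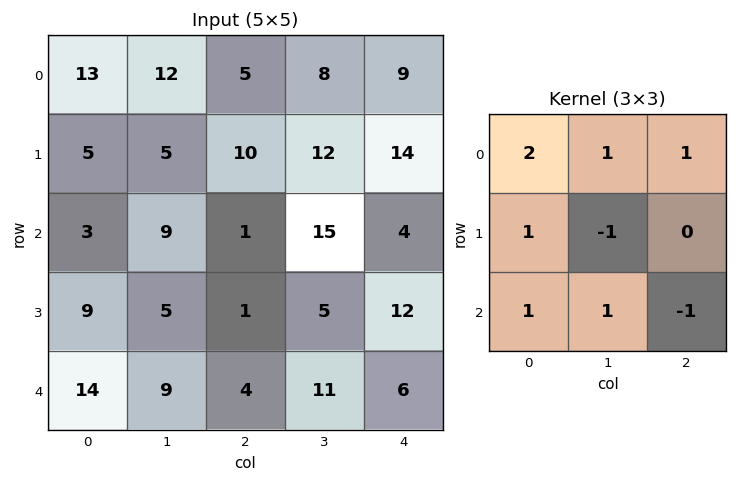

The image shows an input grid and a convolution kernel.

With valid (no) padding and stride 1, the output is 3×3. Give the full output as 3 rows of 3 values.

Output[0,0]: The receptive field on the input at this output position is [13 12 5 / 5 5 10 / 3 9 1]. Elementwise product with the kernel and sum: 13·2 + 12·1 + 5·1 + 5·1 + 5·-1 + 3·1 + 9·1 + 1·-1.

54 27 37
32 41 26
39 40 26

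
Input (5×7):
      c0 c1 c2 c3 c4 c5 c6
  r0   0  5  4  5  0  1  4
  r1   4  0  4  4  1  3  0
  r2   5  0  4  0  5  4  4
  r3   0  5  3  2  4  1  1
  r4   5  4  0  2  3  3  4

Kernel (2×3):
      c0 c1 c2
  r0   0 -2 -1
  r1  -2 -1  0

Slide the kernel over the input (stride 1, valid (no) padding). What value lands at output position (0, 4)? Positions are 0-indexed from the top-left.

The receptive field on the input at this output position is [0 1 4 / 1 3 0]. Elementwise product with the kernel and sum: 1·-2 + 4·-1 + 1·-2 + 3·-1.

-11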